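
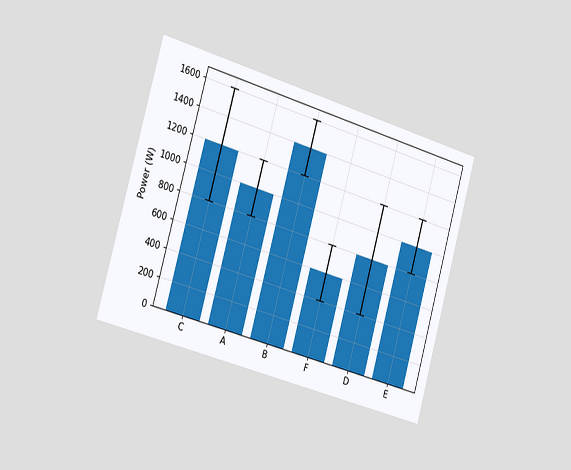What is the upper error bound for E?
1200W

The chart is tilted about 16° clockwise and viewed slightly from the left. The E bar's upper whisker reaches 1200W.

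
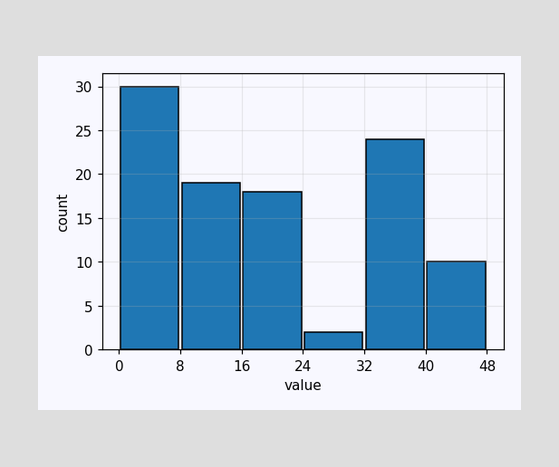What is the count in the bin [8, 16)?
The [8, 16) bin has height 19.

19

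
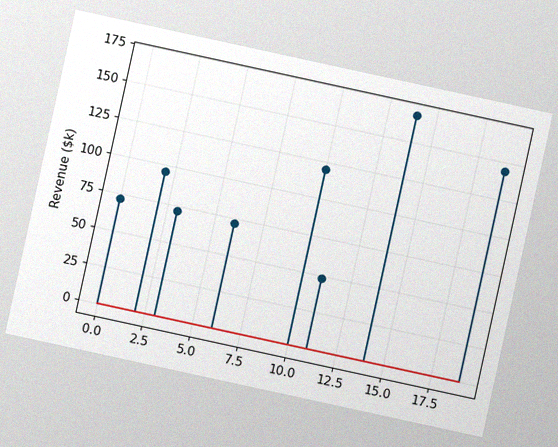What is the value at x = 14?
$168k

The chart is tilted about 12° clockwise, with some photo noise. The stem at x=14 reaches $168k.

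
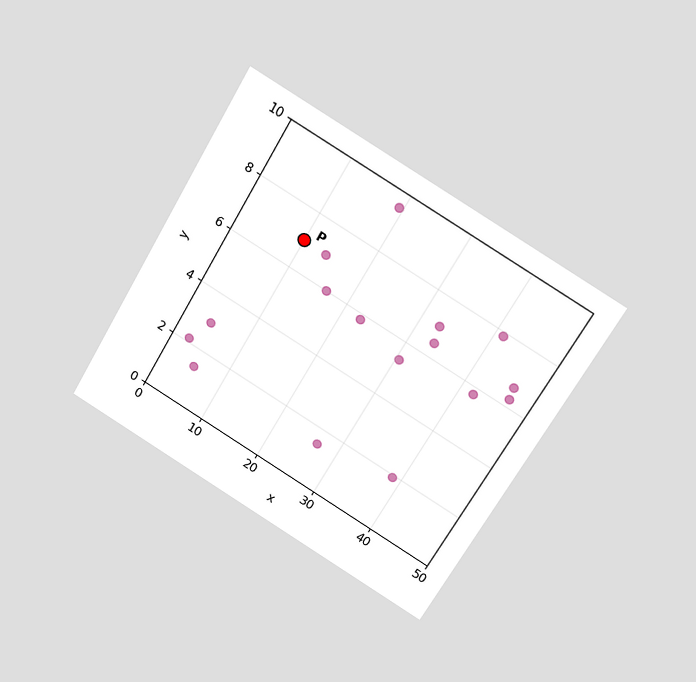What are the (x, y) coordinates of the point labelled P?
(10, 7)

The chart is tilted about 30° clockwise and viewed slightly from above. Following the gridlines from P to each axis, P sits at (10, 7).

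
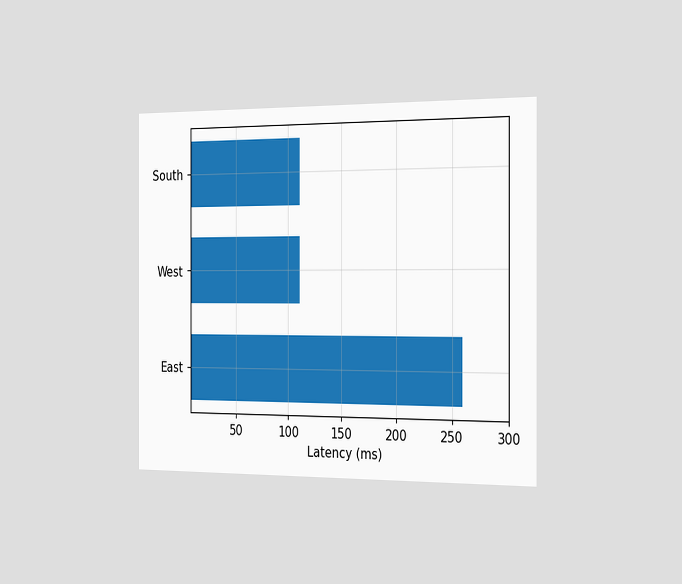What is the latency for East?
The chart is viewed slightly from the right. Reading along the chart's x-axis, the East bar reaches 259ms.

259ms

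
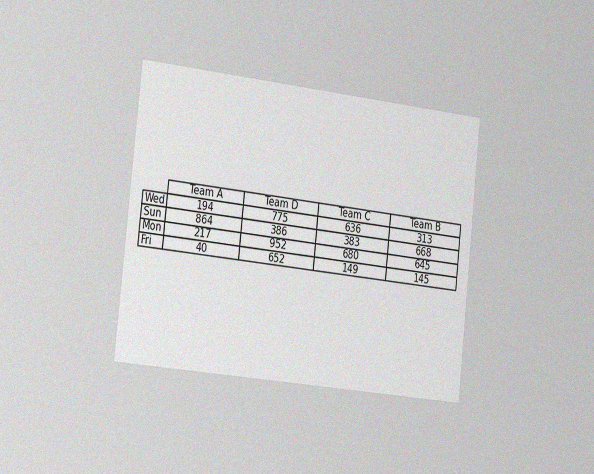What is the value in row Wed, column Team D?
The chart is tilted about 6° clockwise and viewed slightly from the left, with some photo noise. The (Wed, Team D) cell reads 775.

775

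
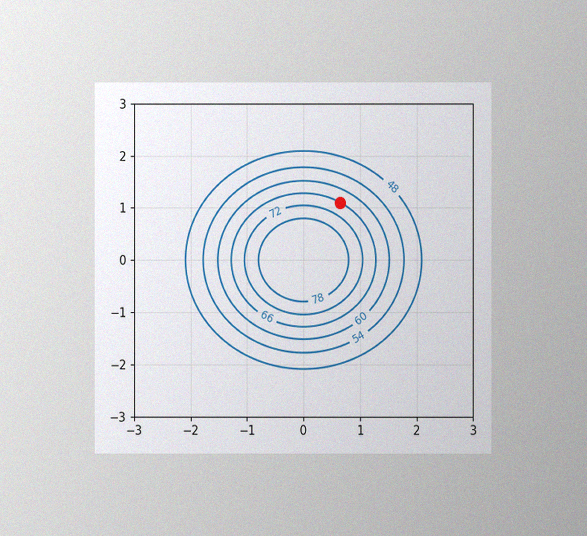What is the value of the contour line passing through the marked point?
66

The chart is viewed at a slight angle, with some photo noise. The marked point sits on the contour labelled 66.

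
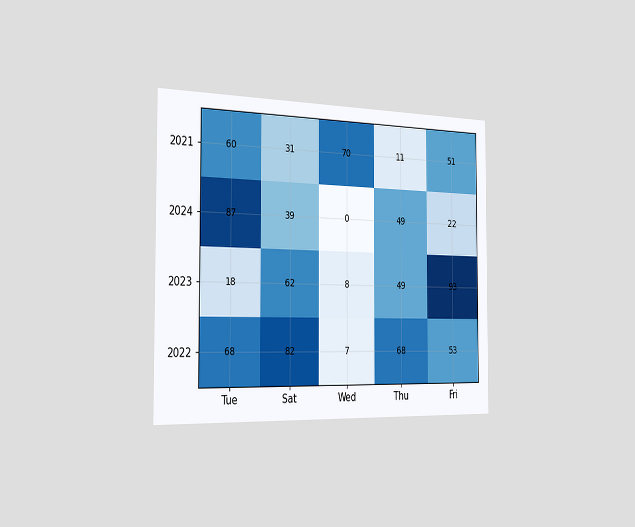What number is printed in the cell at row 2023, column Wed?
8

The chart is viewed slightly from the left. The (2023, Wed) cell reads 8.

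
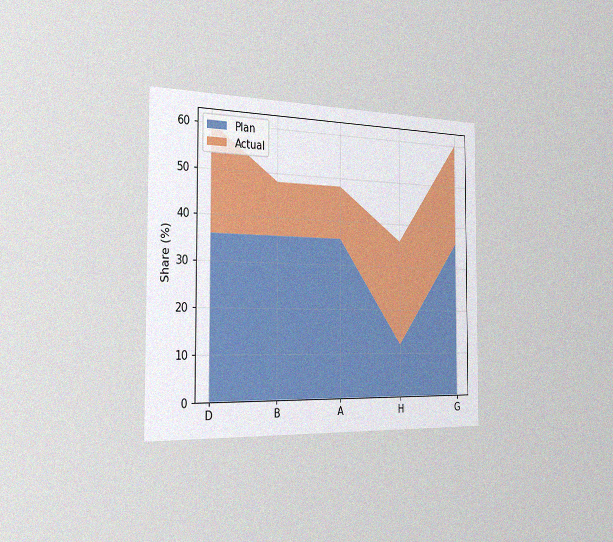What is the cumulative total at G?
60%

The chart is viewed slightly from the left, with some photo noise. The stacked total at G reaches 60%.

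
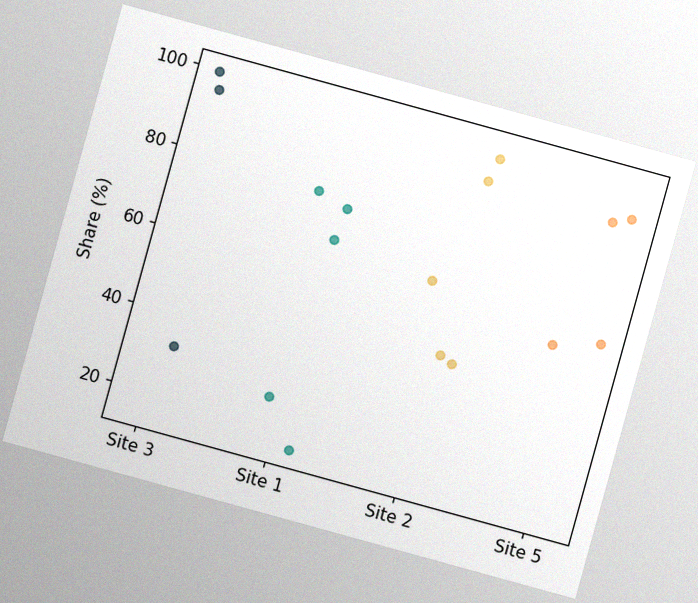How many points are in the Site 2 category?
5

The chart is tilted about 15° clockwise, with some photo noise. Counting the markers in the Site 2 column gives 5.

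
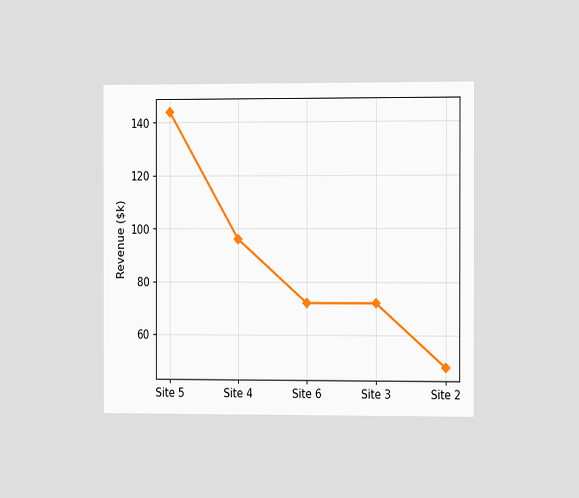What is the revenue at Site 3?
The chart is viewed slightly from the right. At Site 3, the line is at $72k.

$72k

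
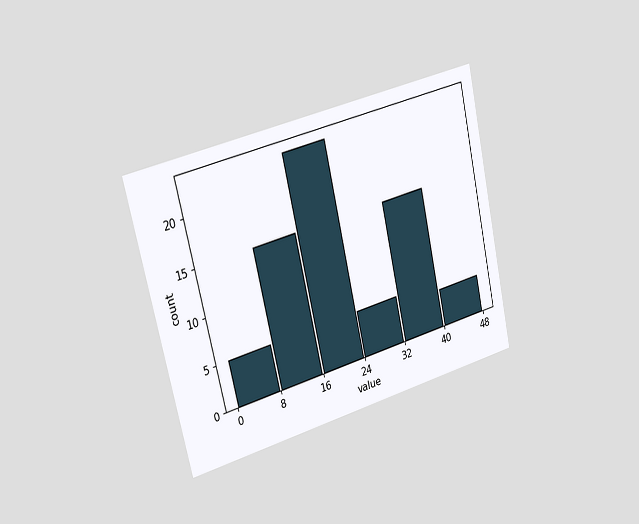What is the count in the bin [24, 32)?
5

The chart is tilted about 13° counter-clockwise and viewed slightly from the left. The [24, 32) bin has height 5.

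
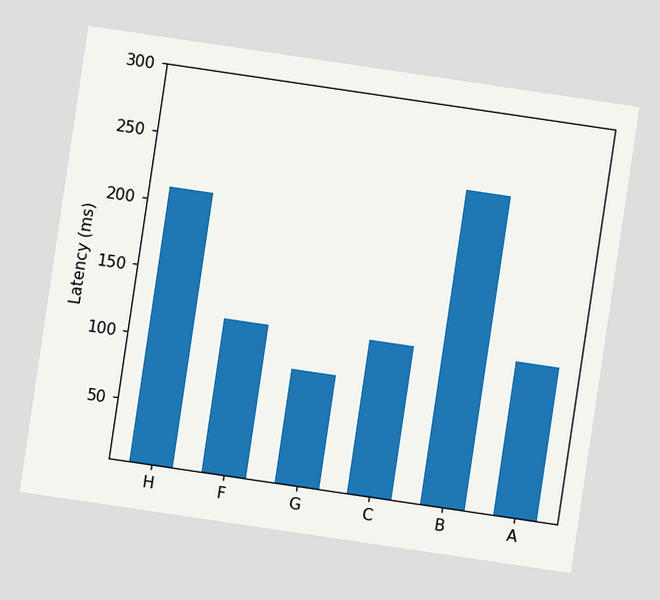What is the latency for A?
The chart is tilted about 8° clockwise. Reading along the chart's y-axis, the A bar reaches 120ms.

120ms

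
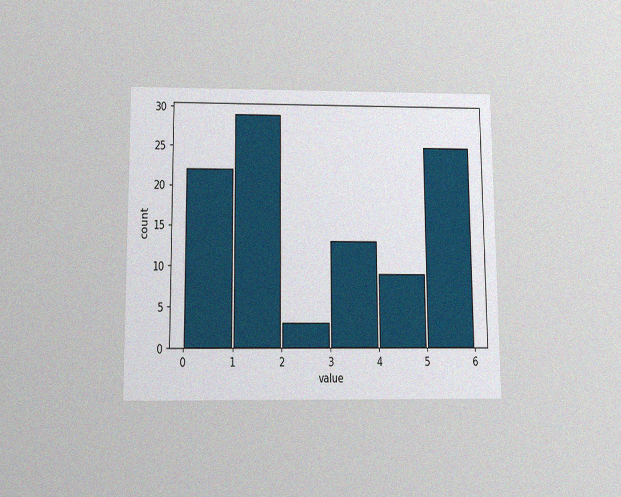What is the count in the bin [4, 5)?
The chart is viewed slightly from below, with some photo noise. The [4, 5) bin has height 9.

9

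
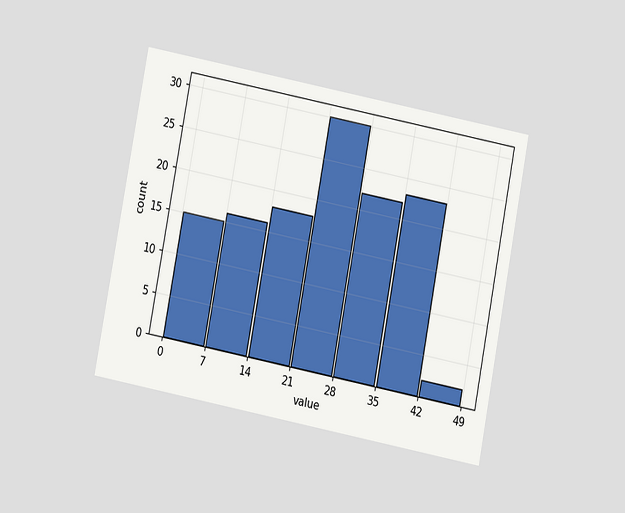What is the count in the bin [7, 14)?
16

The chart is tilted about 11° clockwise and viewed slightly from below. The [7, 14) bin has height 16.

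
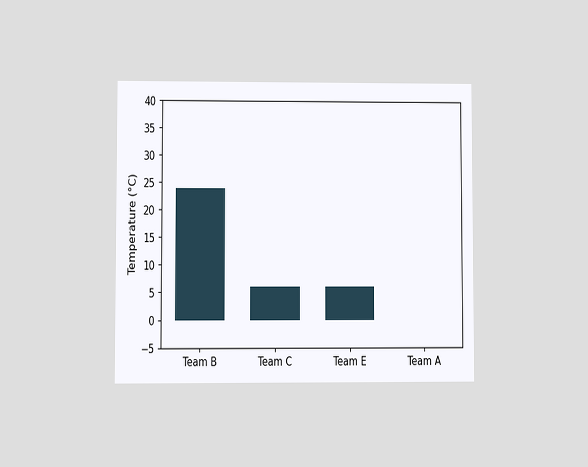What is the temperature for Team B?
24°C

The chart is viewed at a slight angle. Reading along the chart's y-axis, the Team B bar reaches 24°C.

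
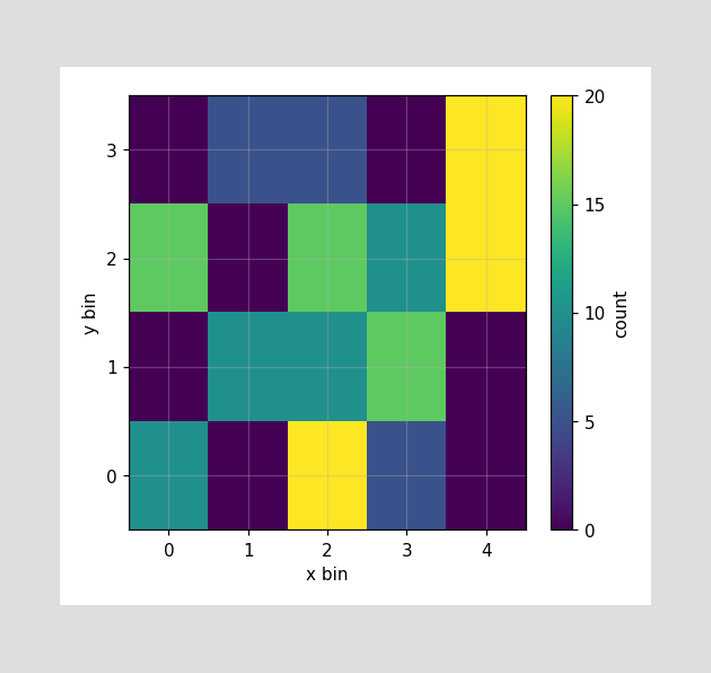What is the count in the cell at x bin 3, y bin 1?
Matching the cell (3, 1) against the colorbar gives 15.

15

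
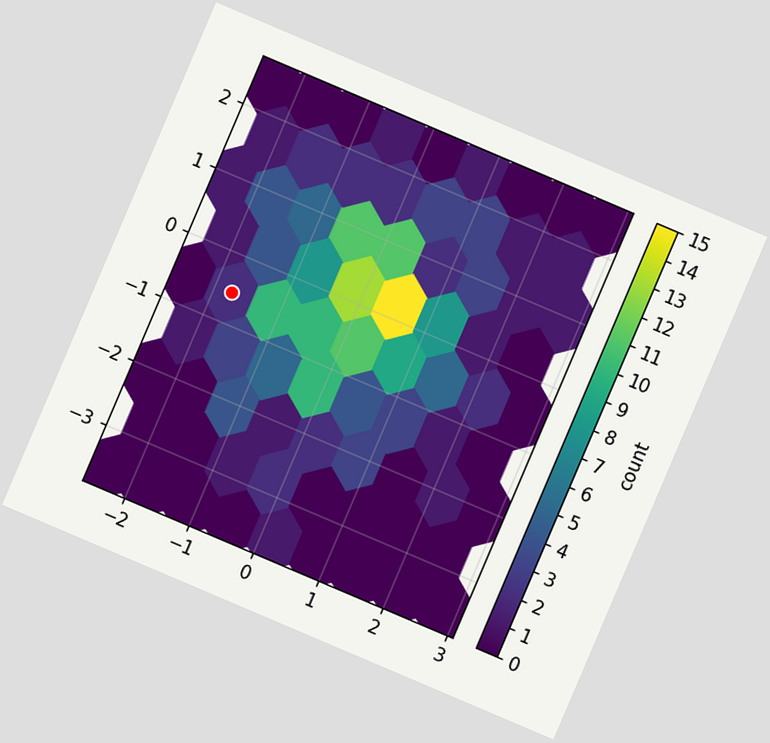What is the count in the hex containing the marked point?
The chart is tilted about 23° clockwise. The marked hex reads 2 on the colorbar.

2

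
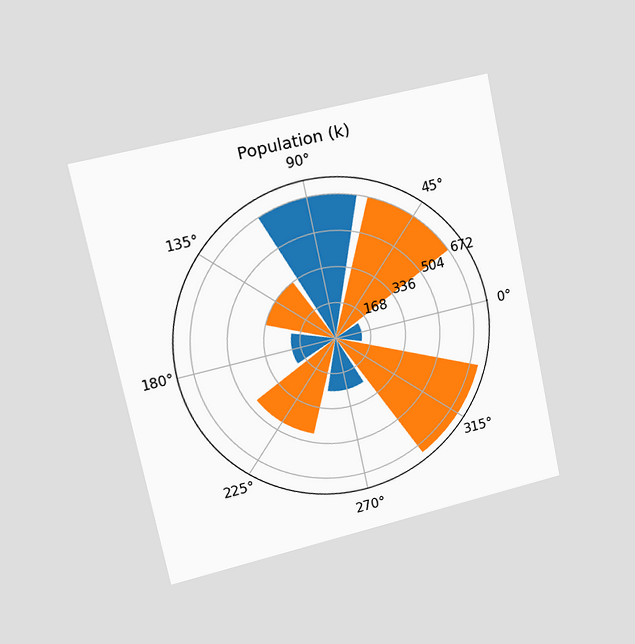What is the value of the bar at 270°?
The chart is tilted about 12° counter-clockwise and viewed slightly from the left. The bar at 270° reaches 252k on the radial axis.

252k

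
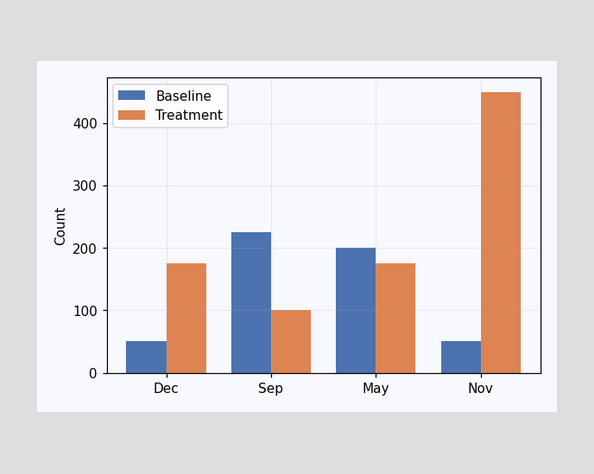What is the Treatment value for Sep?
The Treatment bar at Sep reaches 100 on the y-axis.

100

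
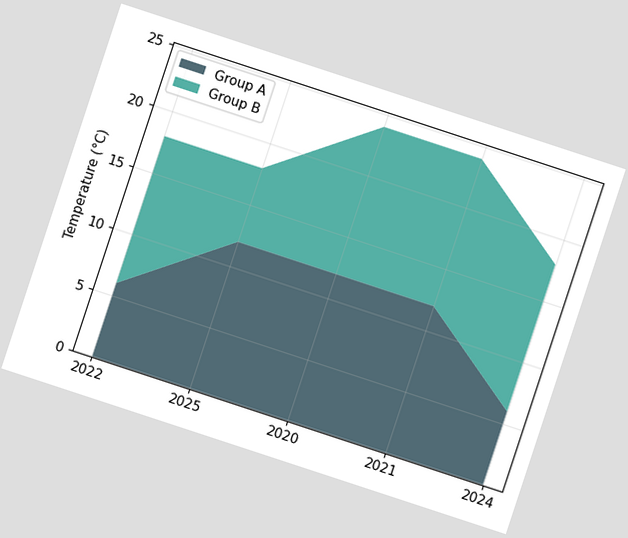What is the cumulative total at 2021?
24°C

The chart is tilted about 18° clockwise. The stacked total at 2021 reaches 24°C.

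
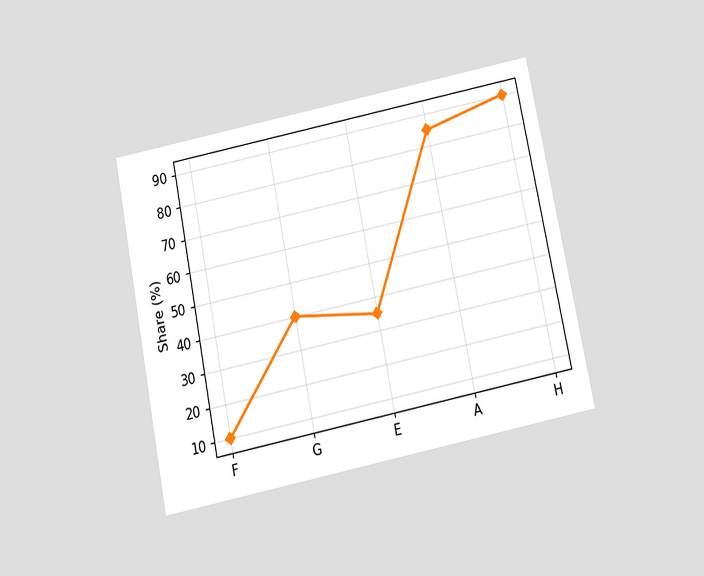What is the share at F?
The chart is tilted about 11° counter-clockwise and viewed slightly from below. At F, the line is at 10%.

10%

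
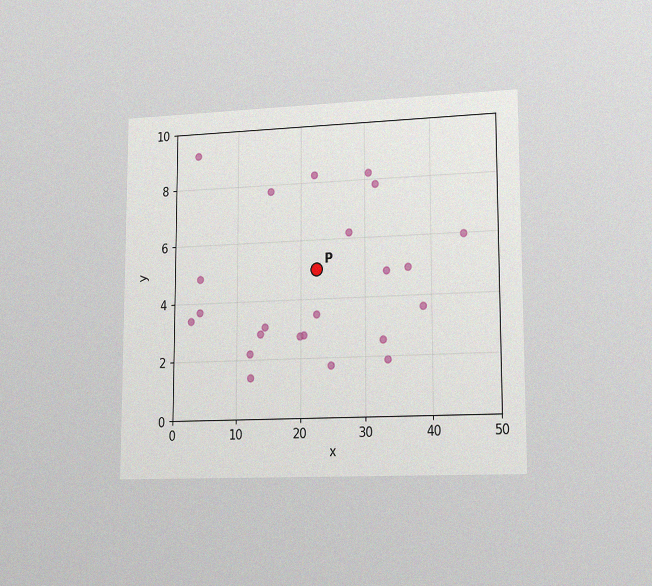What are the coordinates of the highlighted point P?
(22.5, 5)

The chart is viewed slightly from the right, with some photo noise. Following the gridlines from P to each axis, P sits at (22.5, 5).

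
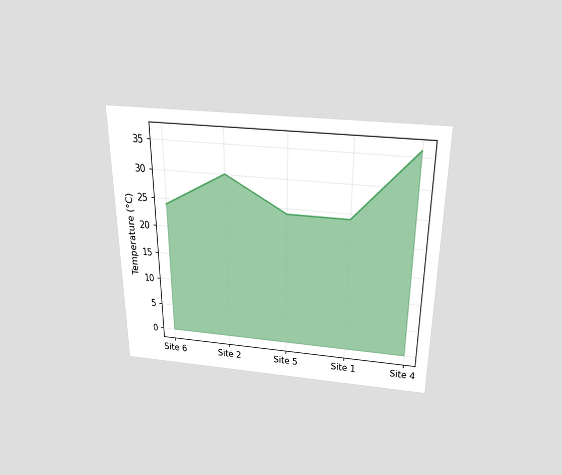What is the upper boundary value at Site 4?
The chart is viewed slightly from above. At Site 4 the upper boundary is at 36°C.

36°C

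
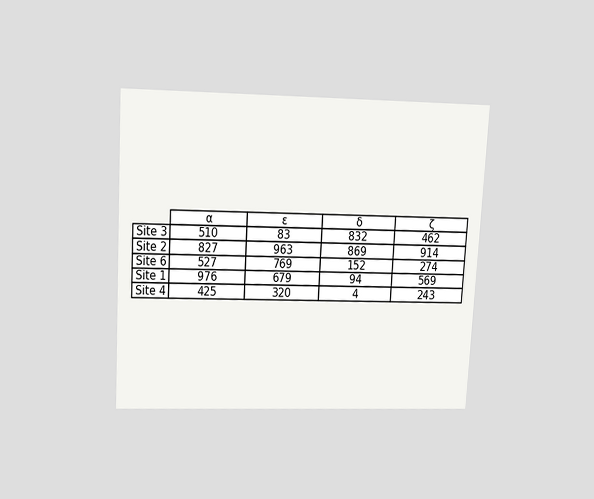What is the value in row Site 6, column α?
527

The chart is tilted about 3° clockwise and viewed slightly from above. The (Site 6, α) cell reads 527.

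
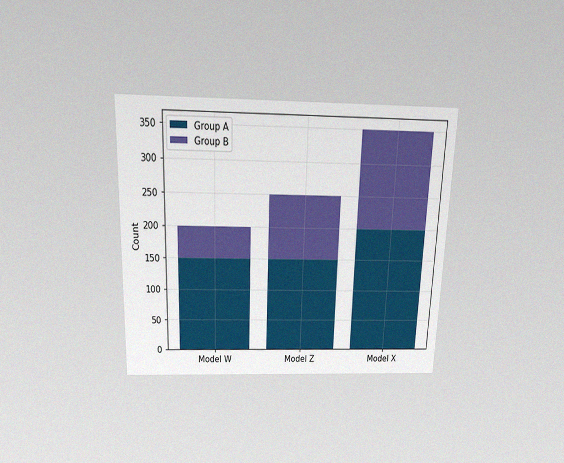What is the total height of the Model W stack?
The chart is viewed slightly from above, with some photo noise. The Model W stack's top reaches 200 on the y-axis.

200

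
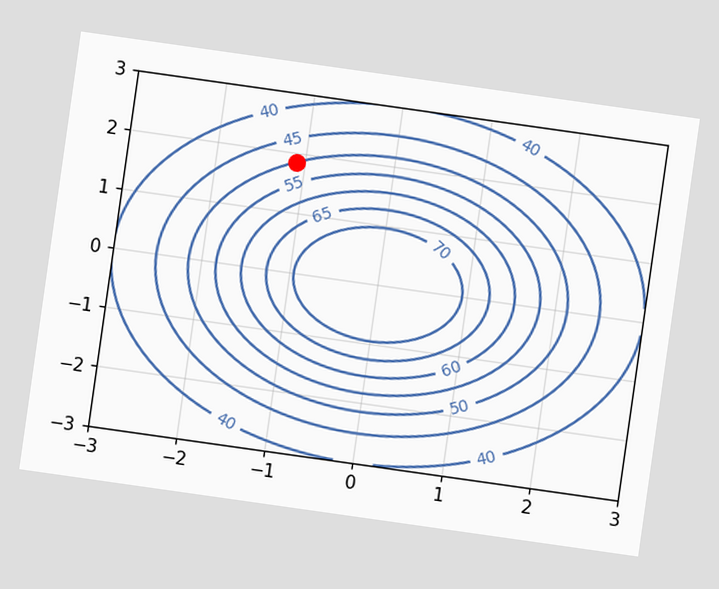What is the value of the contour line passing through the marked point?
50

The chart is tilted about 8° clockwise. The marked point sits on the contour labelled 50.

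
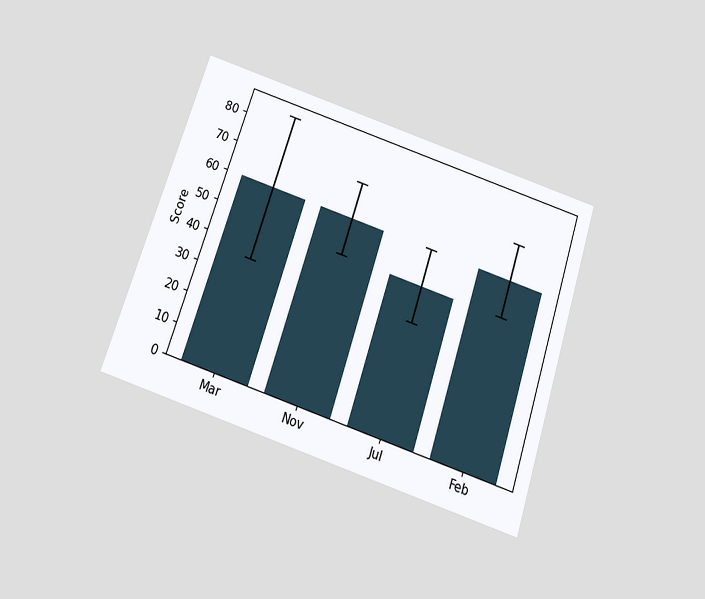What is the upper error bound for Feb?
72

The chart is tilted about 18° clockwise and viewed slightly from below. The Feb bar's upper whisker reaches 72.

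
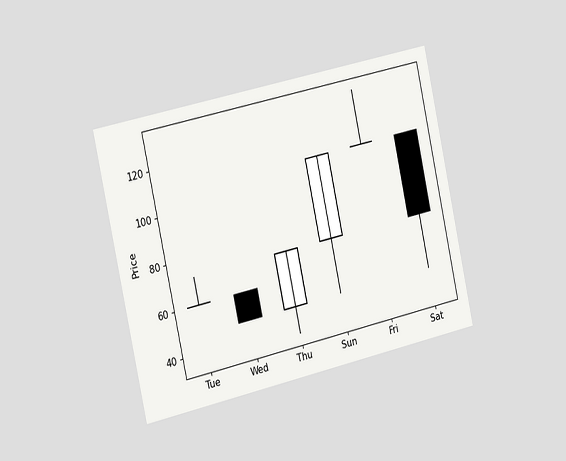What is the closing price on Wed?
The chart is tilted about 13° counter-clockwise and viewed slightly from the left. The Wed candle closes at 48.

48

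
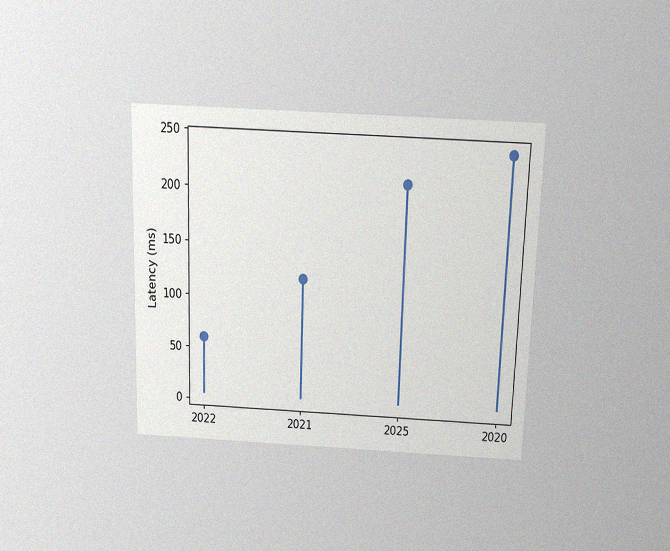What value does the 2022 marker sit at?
The chart is viewed slightly from above, with some photo noise. The 2022 marker sits at 60ms.

60ms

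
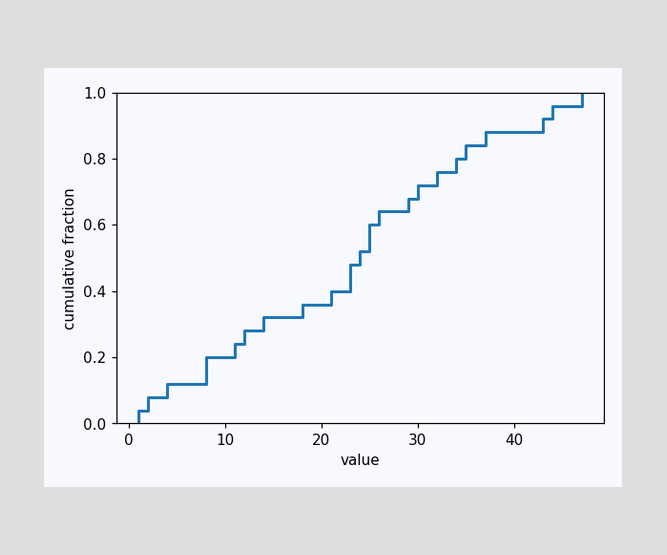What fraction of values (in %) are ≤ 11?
At x=11 the ECDF step is at 24%.

24%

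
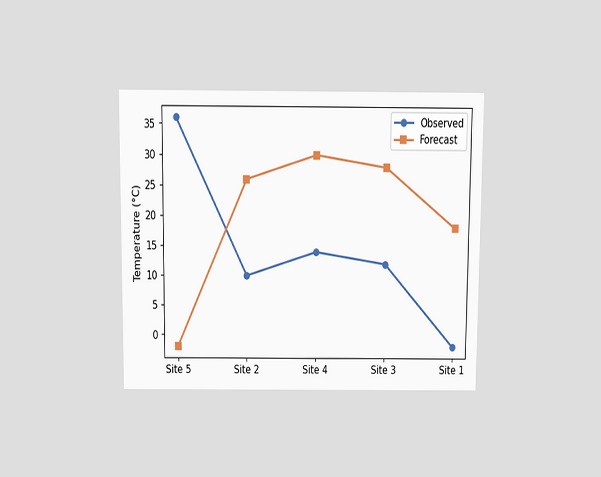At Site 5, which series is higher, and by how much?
The chart is viewed slightly from above. At Site 5, Observed sits above the other line by 38°C.

Observed, by 38°C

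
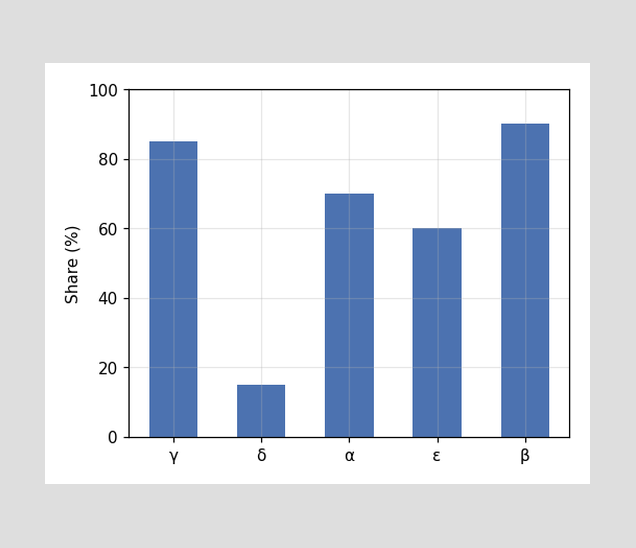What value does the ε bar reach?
Reading along the chart's y-axis, the ε bar reaches 60%.

60%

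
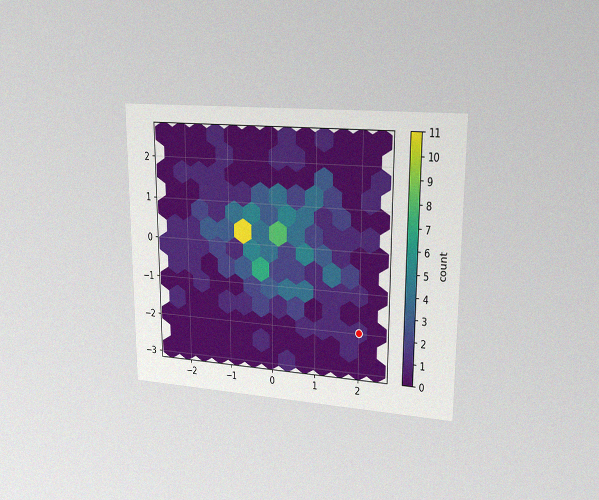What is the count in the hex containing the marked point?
1

The chart is viewed at a slight angle, with some photo noise. The marked hex reads 1 on the colorbar.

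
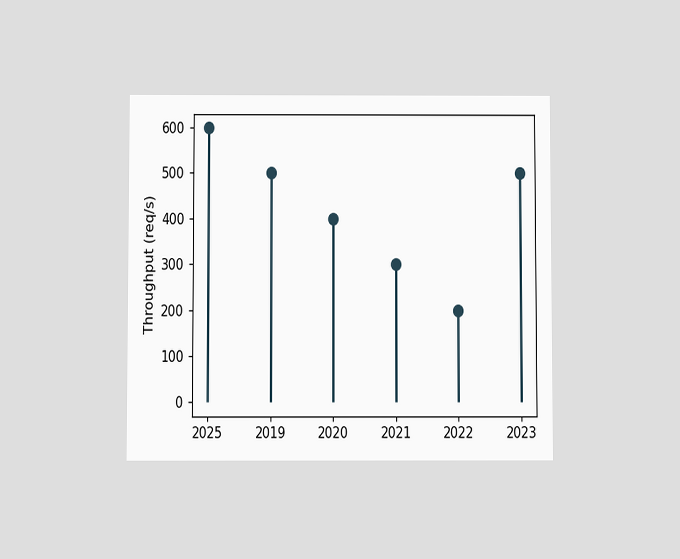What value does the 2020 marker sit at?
400req/s

The chart is viewed slightly from below. The 2020 marker sits at 400req/s.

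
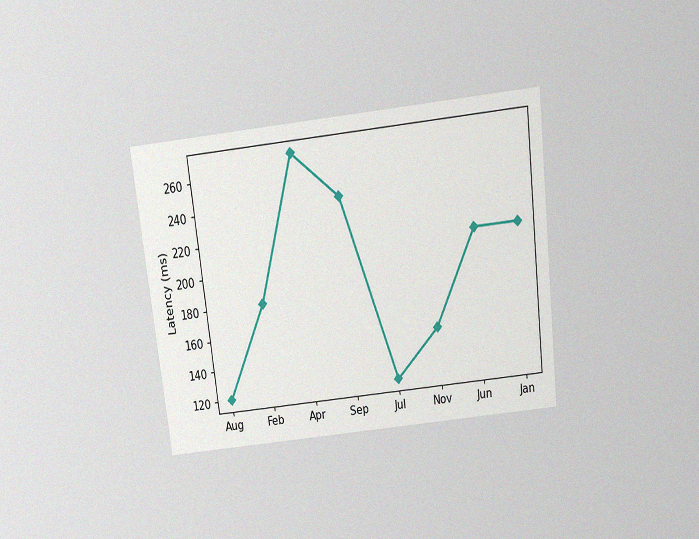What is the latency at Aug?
120ms

The chart is tilted about 7° counter-clockwise and viewed slightly from above, with some photo noise. At Aug, the line is at 120ms.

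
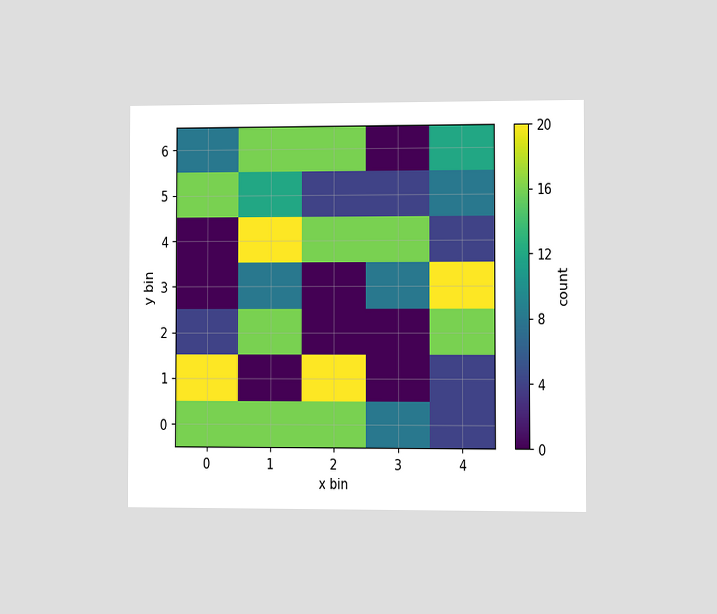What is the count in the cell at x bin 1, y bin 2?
The chart is viewed at a slight angle. Matching the cell (1, 2) against the colorbar gives 16.

16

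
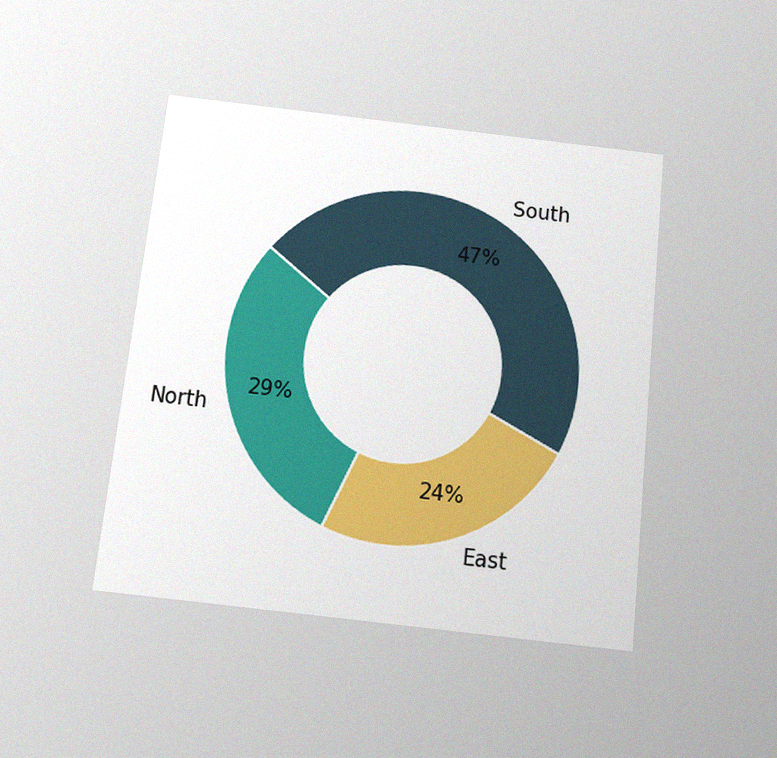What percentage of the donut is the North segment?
The chart is tilted about 6° clockwise and viewed slightly from below, with some photo noise. The North segment takes up 29% of the ring.

29%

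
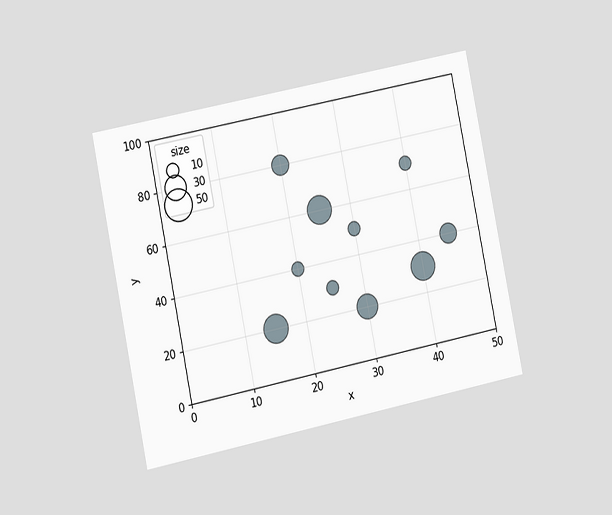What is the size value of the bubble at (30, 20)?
30

The chart is tilted about 11° counter-clockwise and viewed at a slight angle. Matching the bubble at (30, 20) against the size legend gives 30.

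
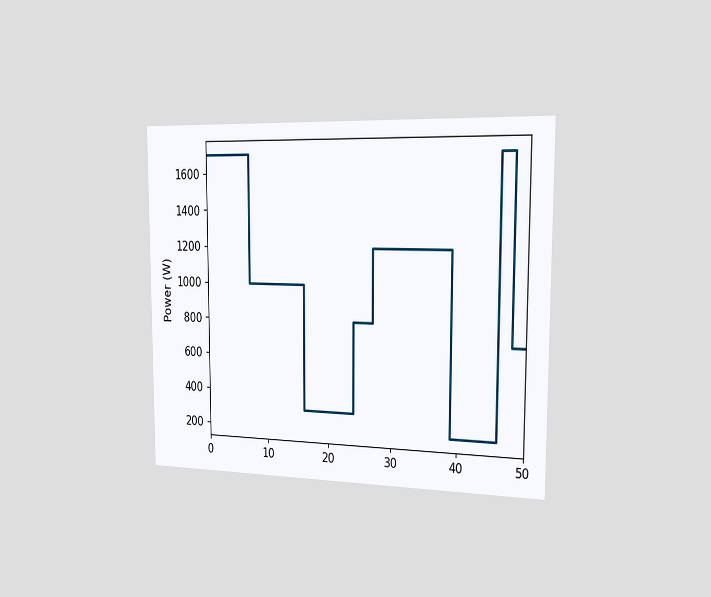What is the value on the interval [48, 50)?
700W

The chart is viewed slightly from the right. On [48, 50) the step sits at 700W.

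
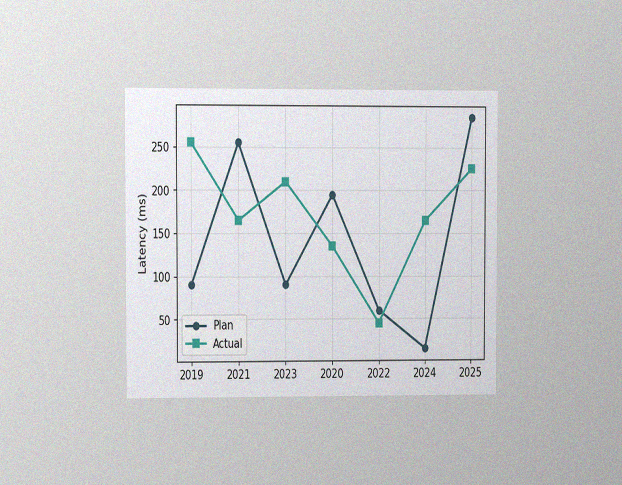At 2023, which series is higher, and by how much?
Actual, by 120ms

The chart is viewed at a slight angle, with some photo noise. At 2023, Actual sits above the other line by 120ms.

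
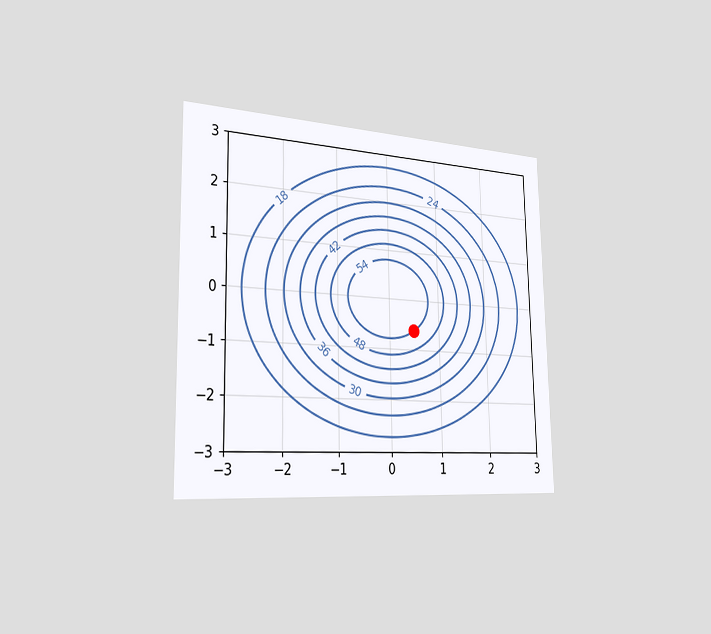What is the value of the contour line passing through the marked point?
The chart is viewed slightly from the left. The marked point sits on the contour labelled 54.

54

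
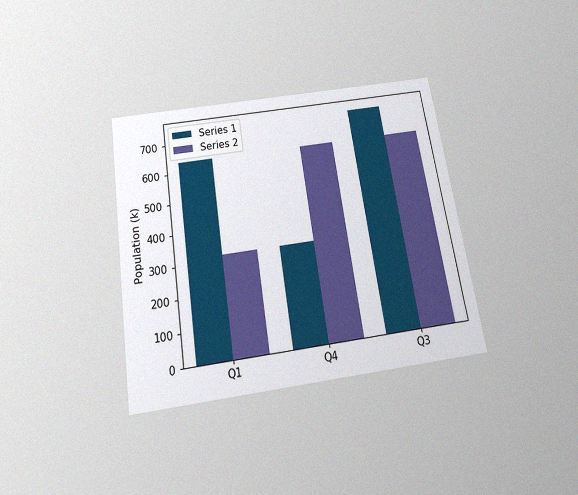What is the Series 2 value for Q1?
The chart is tilted about 9° counter-clockwise and viewed slightly from below, with some photo noise. The Series 2 bar at Q1 reaches 318k on the y-axis.

318k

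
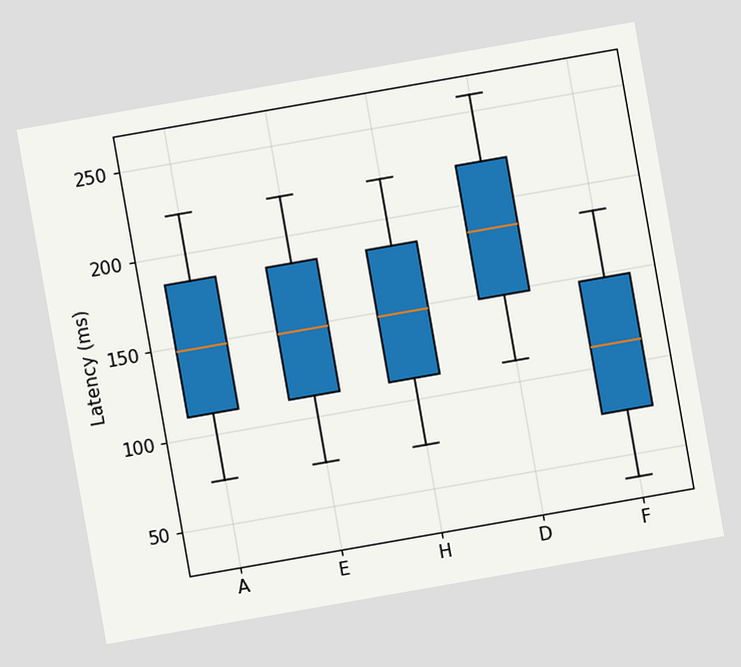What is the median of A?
The chart is tilted about 10° counter-clockwise. The median line in the A box sits at 148ms.

148ms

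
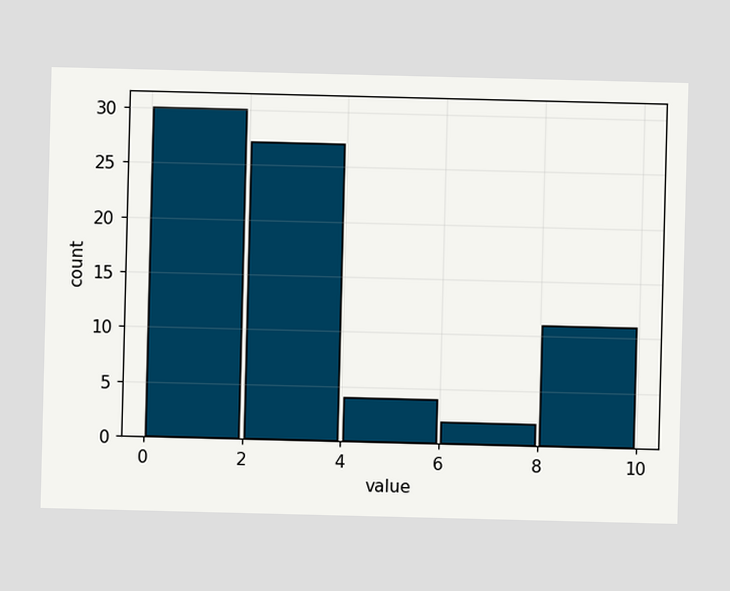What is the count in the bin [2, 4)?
27

The [2, 4) bin has height 27.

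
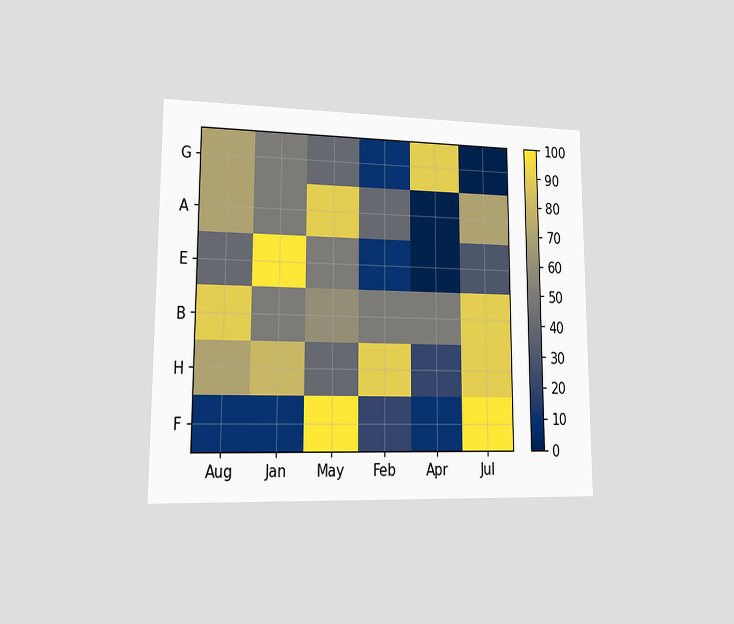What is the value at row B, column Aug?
90

The chart is viewed at a slight angle. Matching cell (B, Aug) against the colorbar gives 90.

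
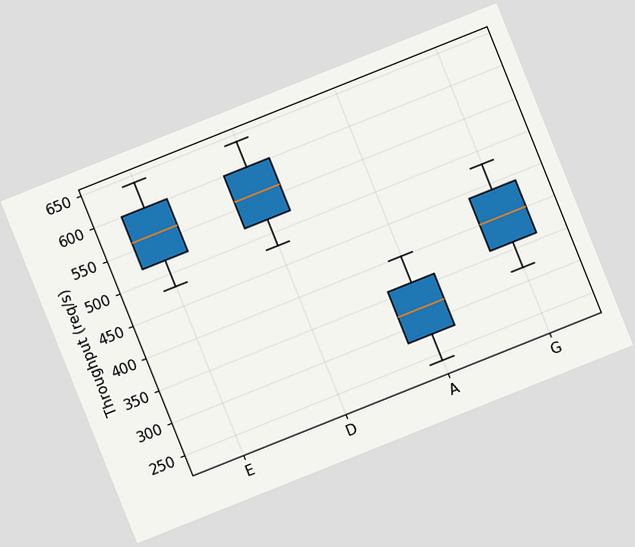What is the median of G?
The chart is tilted about 22° counter-clockwise. The median line in the G box sits at 400req/s.

400req/s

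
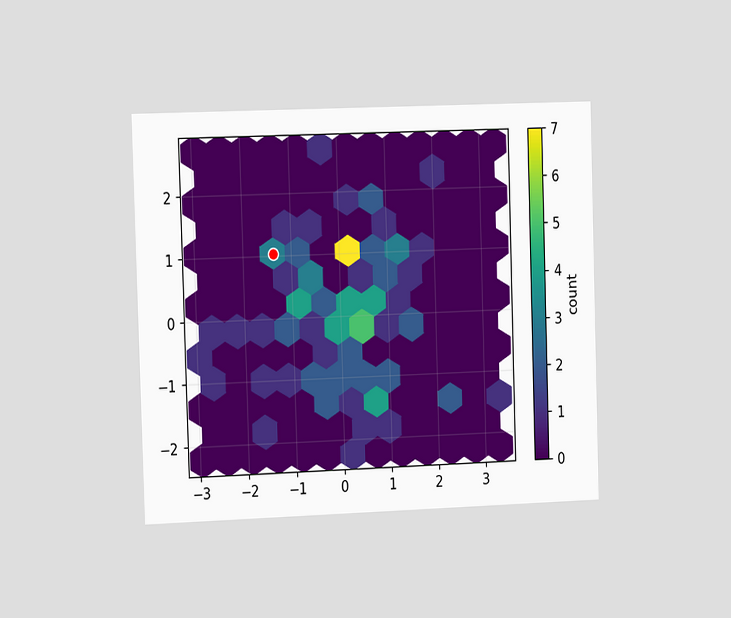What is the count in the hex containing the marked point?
The chart is viewed slightly from the left. The marked hex reads 3 on the colorbar.

3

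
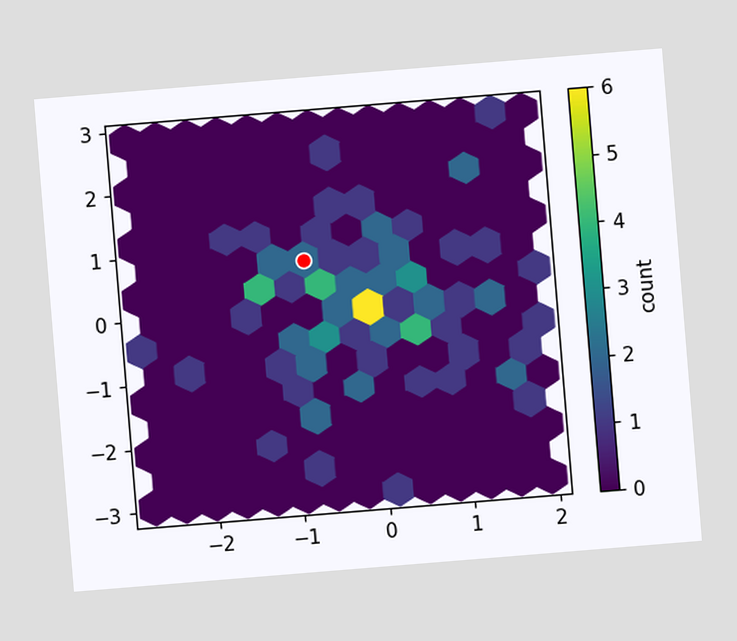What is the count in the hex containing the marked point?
2

The chart is tilted about 5° counter-clockwise. The marked hex reads 2 on the colorbar.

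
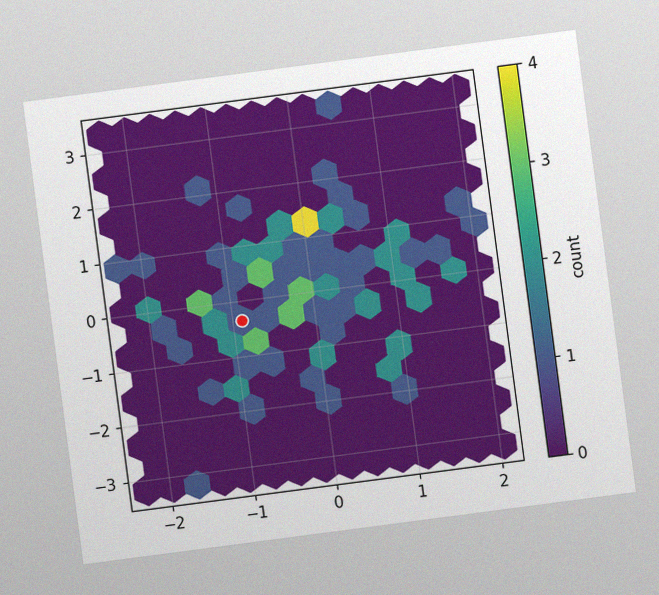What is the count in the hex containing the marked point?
The chart is tilted about 7° counter-clockwise, with some photo noise. The marked hex reads 1 on the colorbar.

1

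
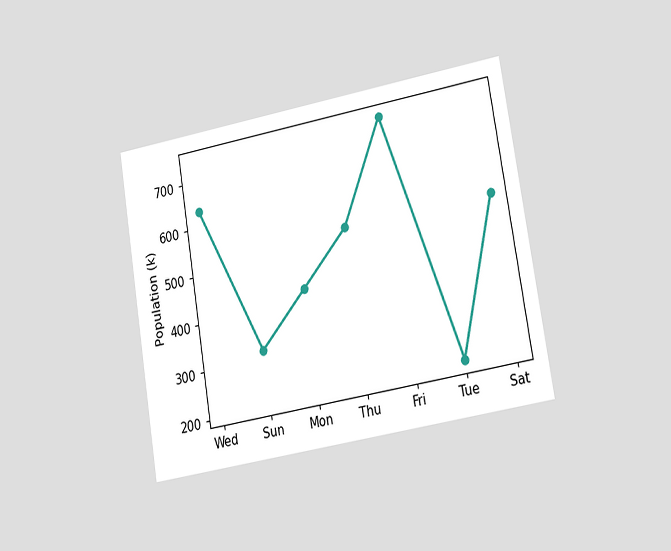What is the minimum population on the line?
The chart is tilted about 9° counter-clockwise and viewed slightly from the right. The lowest point is at Tue, and reading across to the y-axis gives 212k.

212k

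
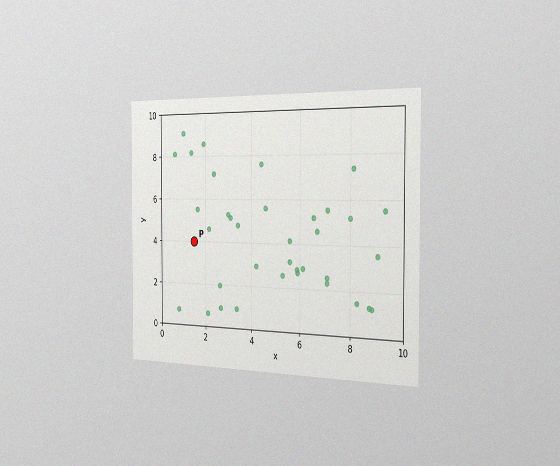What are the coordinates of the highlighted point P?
The chart is viewed slightly from the right, with some photo noise. Following the gridlines from P to each axis, P sits at (1.5, 4).

(1.5, 4)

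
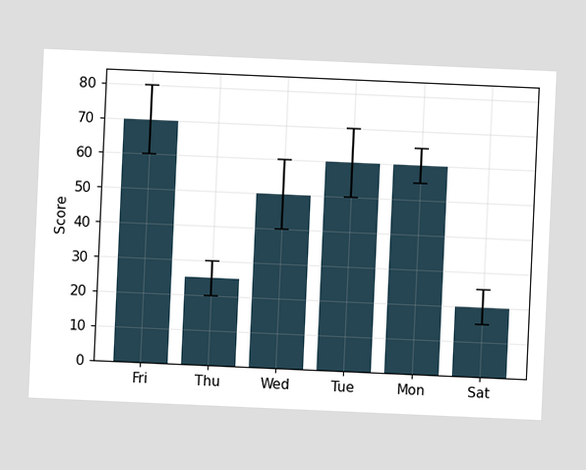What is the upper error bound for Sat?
The chart is tilted about 3° clockwise. The Sat bar's upper whisker reaches 25.

25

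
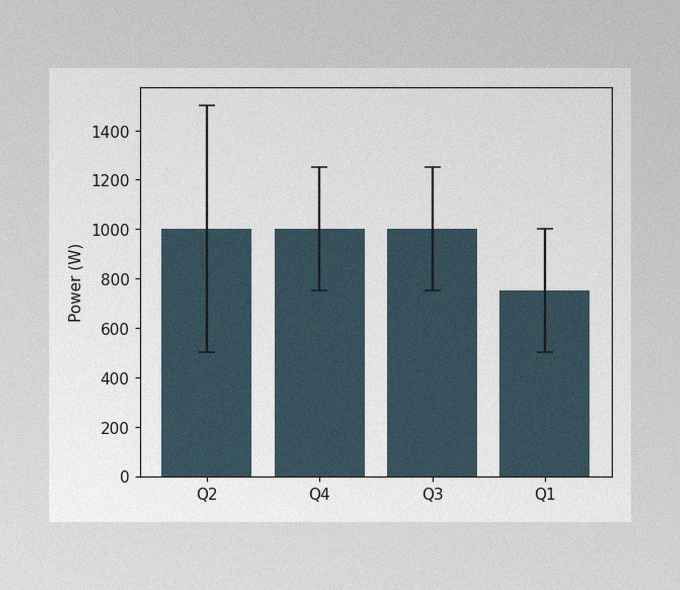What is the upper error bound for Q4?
The image has some photo noise and uneven lighting. The Q4 bar's upper whisker reaches 1250W.

1250W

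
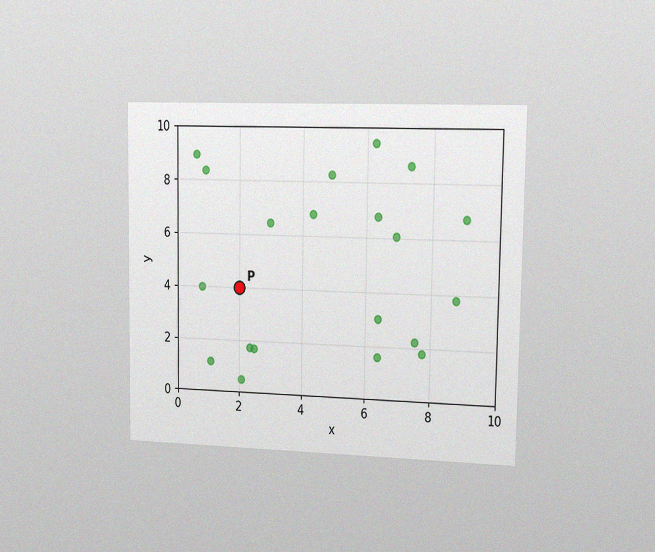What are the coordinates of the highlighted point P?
The chart is viewed slightly from the right, with some photo noise. Following the gridlines from P to each axis, P sits at (2, 4).

(2, 4)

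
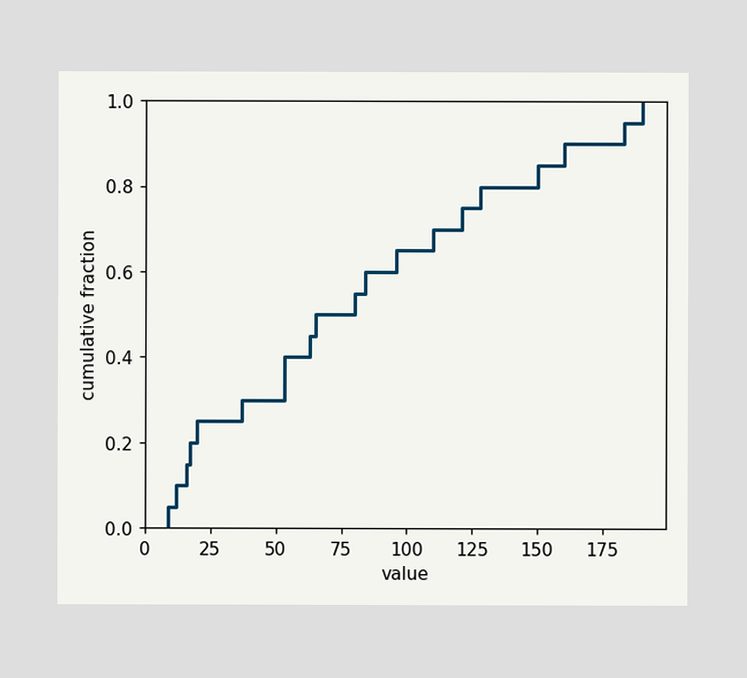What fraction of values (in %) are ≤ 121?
At x=121 the ECDF step is at 75%.

75%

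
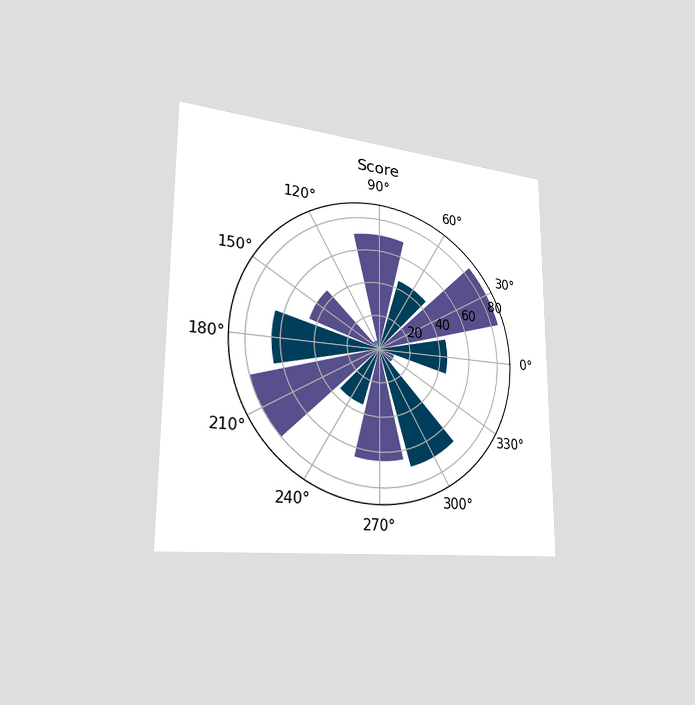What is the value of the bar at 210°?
The chart is viewed slightly from the left. The bar at 210° reaches 80 on the radial axis.

80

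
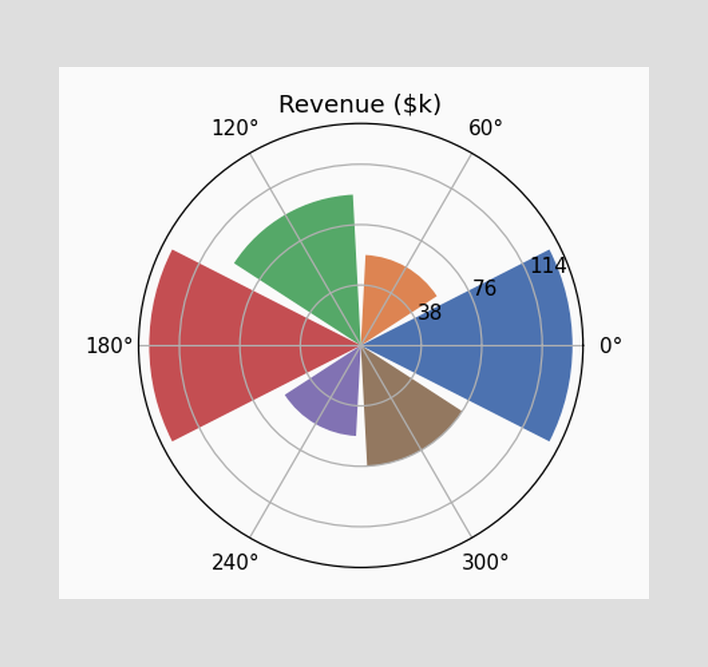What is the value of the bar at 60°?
$57k

The bar at 60° reaches $57k on the radial axis.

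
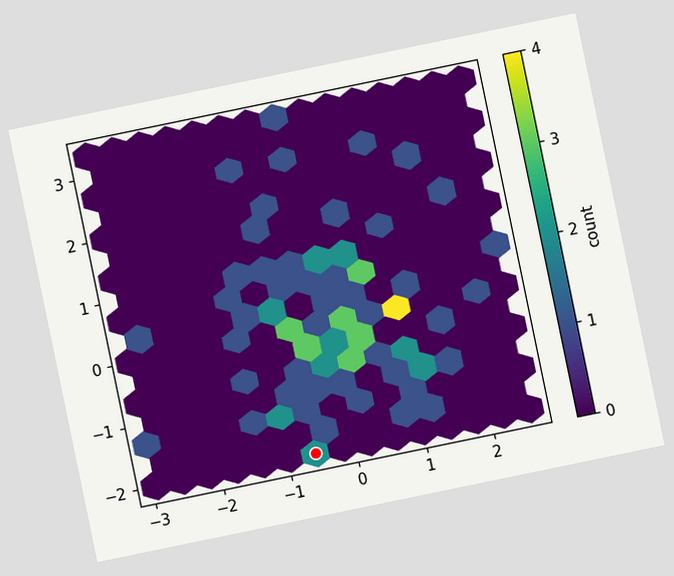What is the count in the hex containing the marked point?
The chart is tilted about 12° counter-clockwise. The marked hex reads 2 on the colorbar.

2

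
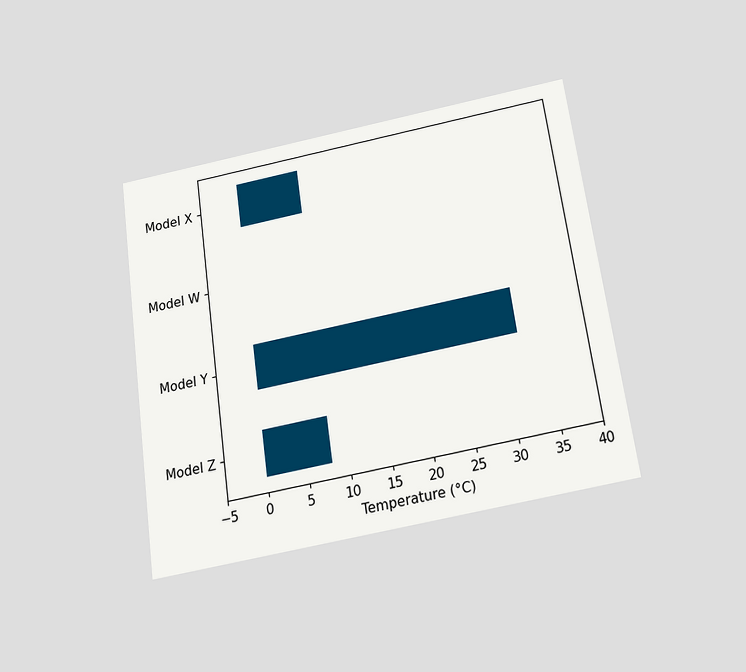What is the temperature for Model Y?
The chart is tilted about 8° counter-clockwise and viewed slightly from below. Reading along the chart's x-axis, the Model Y bar reaches 32°C.

32°C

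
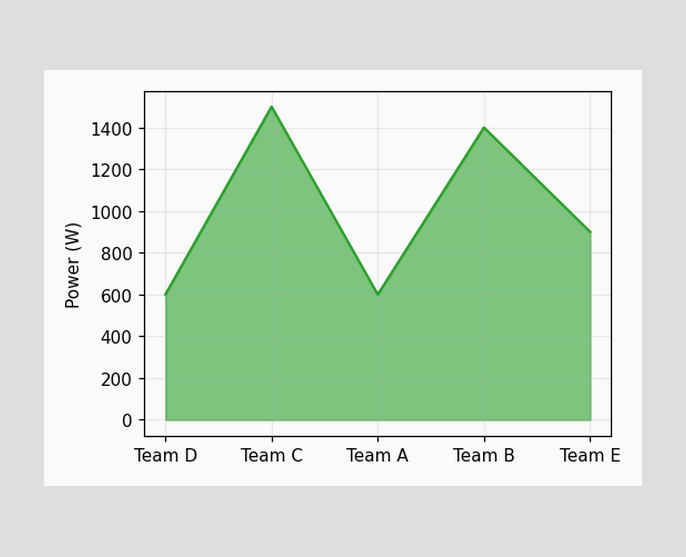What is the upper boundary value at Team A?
600W

At Team A the upper boundary is at 600W.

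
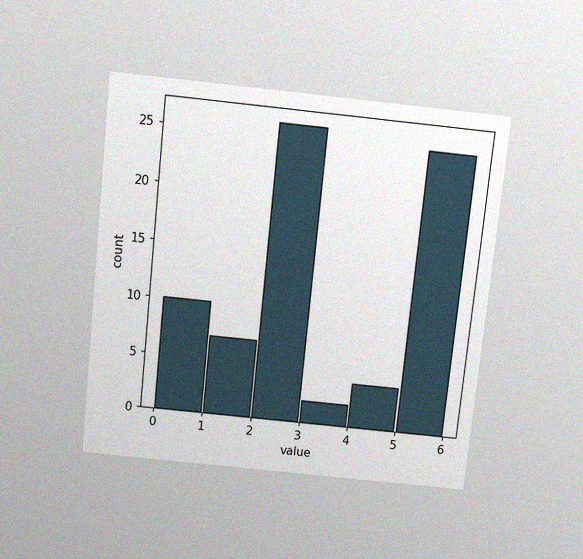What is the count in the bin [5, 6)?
25

The chart is tilted about 6° clockwise and viewed slightly from above, with some photo noise. The [5, 6) bin has height 25.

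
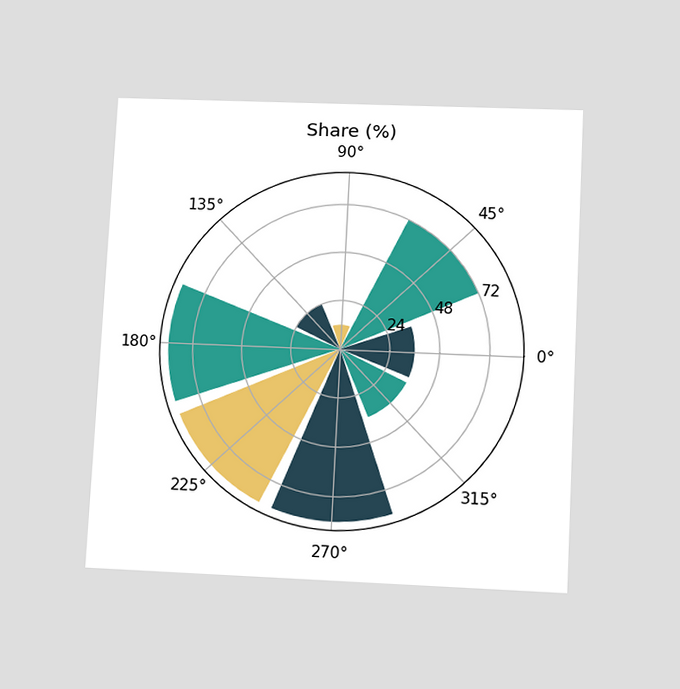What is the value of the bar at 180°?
84%

The chart is tilted about 3° clockwise and viewed slightly from below. The bar at 180° reaches 84% on the radial axis.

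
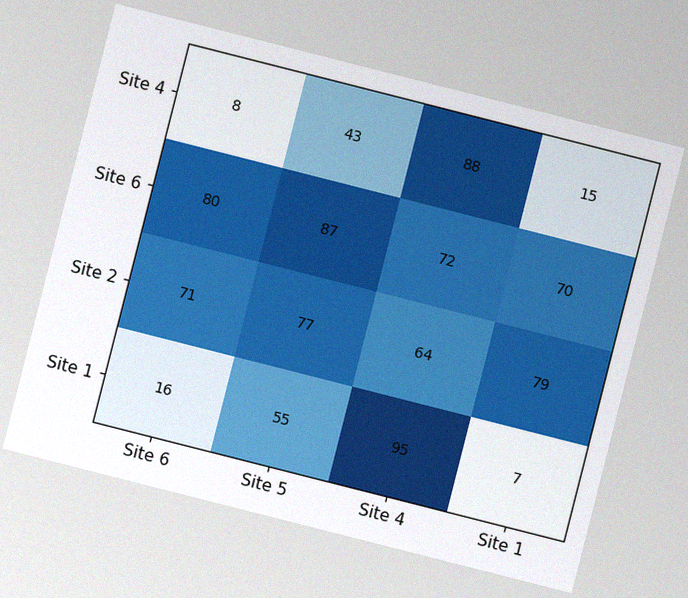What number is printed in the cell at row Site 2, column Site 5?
77

The chart is tilted about 14° clockwise, with some photo noise. The (Site 2, Site 5) cell reads 77.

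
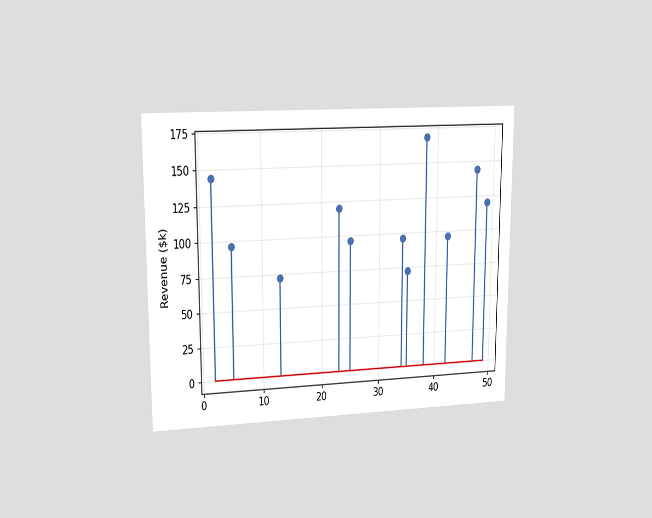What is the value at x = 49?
$120k

The chart is viewed at a slight angle. The stem at x=49 reaches $120k.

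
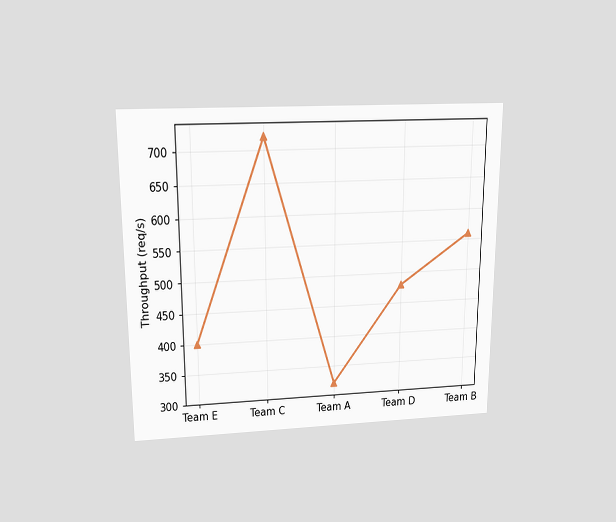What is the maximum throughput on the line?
720req/s

The chart is viewed slightly from above. The highest point is at Team C, and reading across to the y-axis gives 720req/s.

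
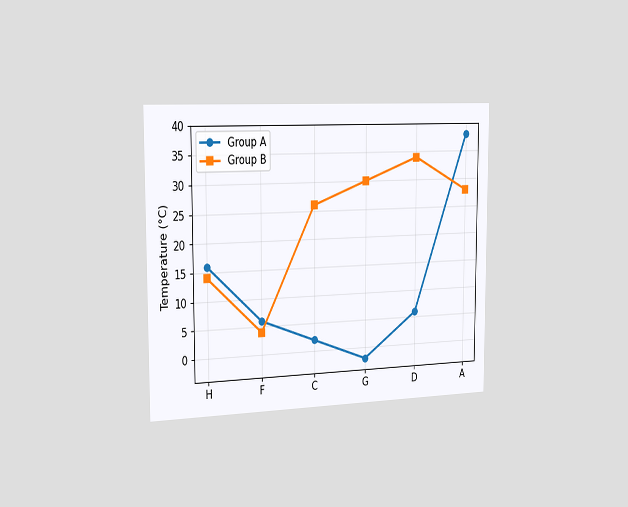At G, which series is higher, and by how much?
Group B, by 32°C

The chart is viewed slightly from the left. At G, Group B sits above the other line by 32°C.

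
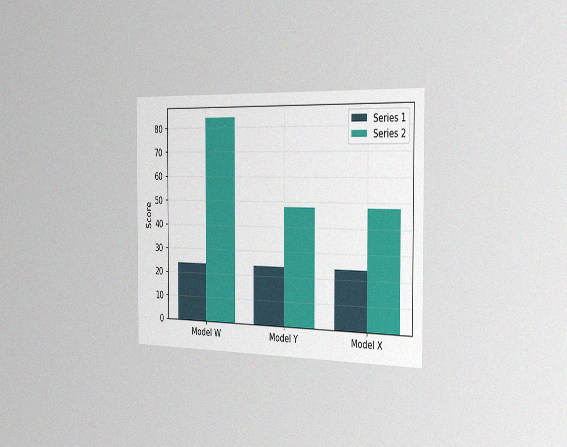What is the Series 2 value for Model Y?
The chart is viewed slightly from the right, with some photo noise. The Series 2 bar at Model Y reaches 48 on the y-axis.

48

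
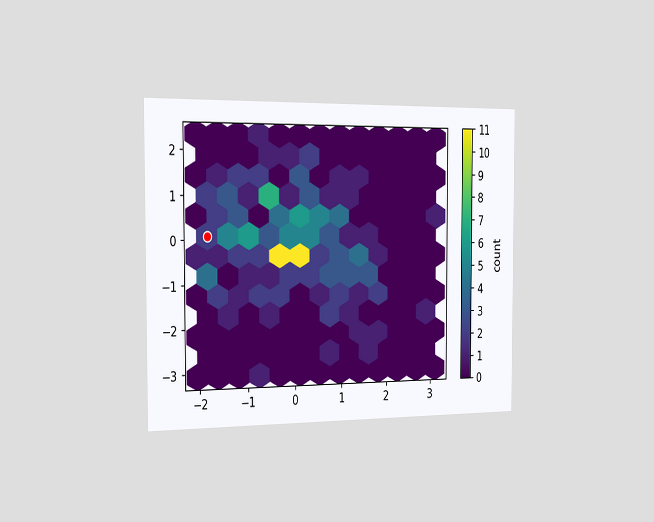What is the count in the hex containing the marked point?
The chart is viewed slightly from the left. The marked hex reads 2 on the colorbar.

2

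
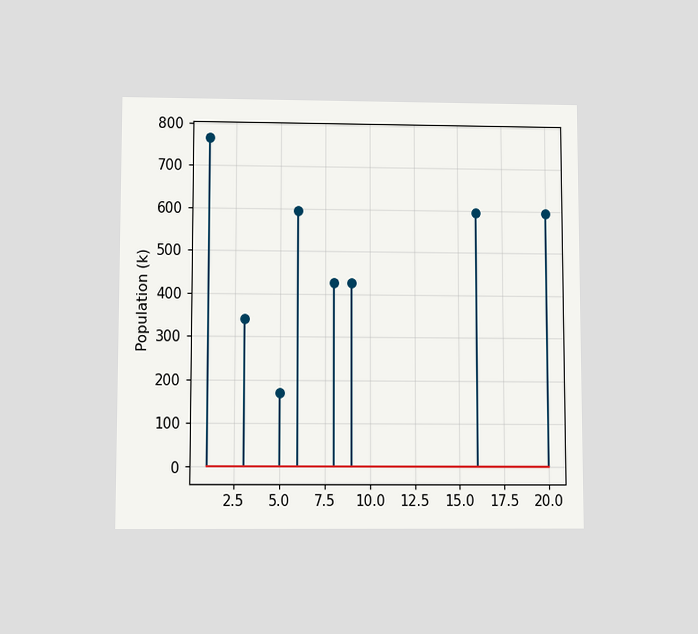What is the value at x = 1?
The chart is viewed slightly from below. The stem at x=1 reaches 765k.

765k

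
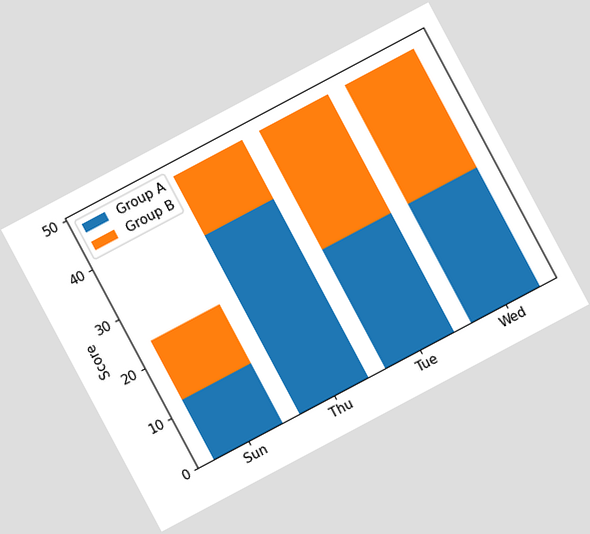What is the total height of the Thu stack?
The chart is tilted about 28° counter-clockwise. The Thu stack's top reaches 48 on the y-axis.

48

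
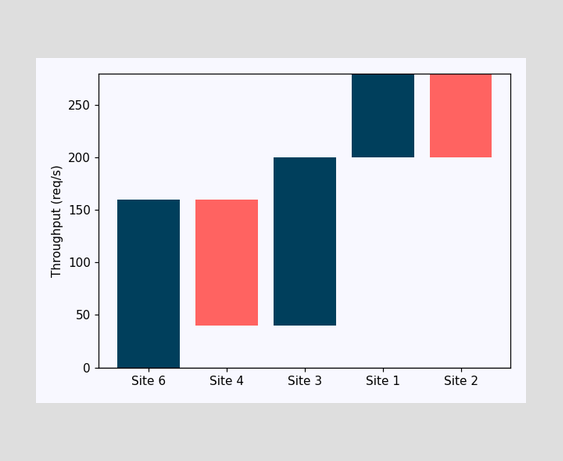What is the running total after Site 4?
40req/s

After Site 4 the running total reaches 40req/s.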